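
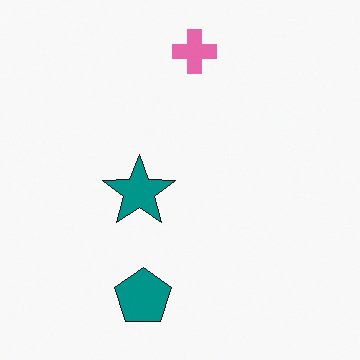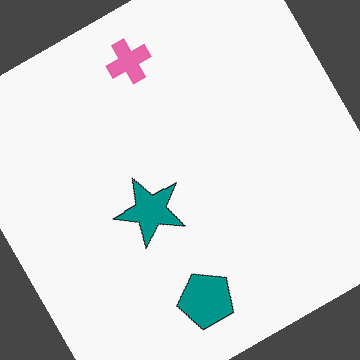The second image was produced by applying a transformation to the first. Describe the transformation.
Rotated counter-clockwise by a moderate amount.

Every shape is tilted by the same angle and the image corners show triangular fill wedges — a whole-image rotation by a non-right angle.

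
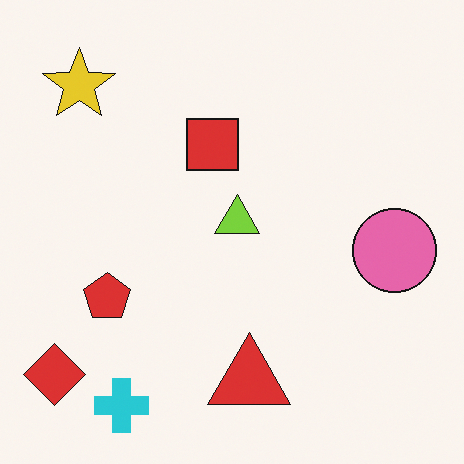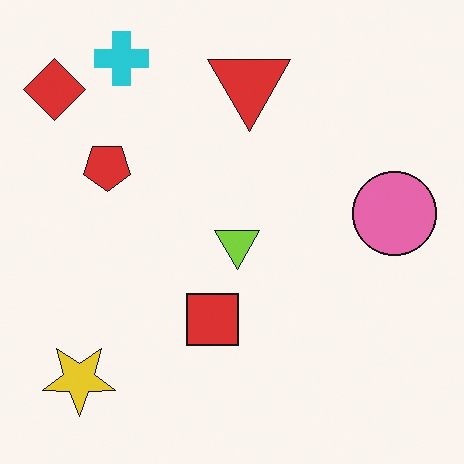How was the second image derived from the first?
The second image is the first flipped vertically (top ↔ bottom).

The cyan cross is in the bottom-left of the first image and the top-left of the second — shapes on opposite sides of the horizontal midline have swapped in a mirror flip.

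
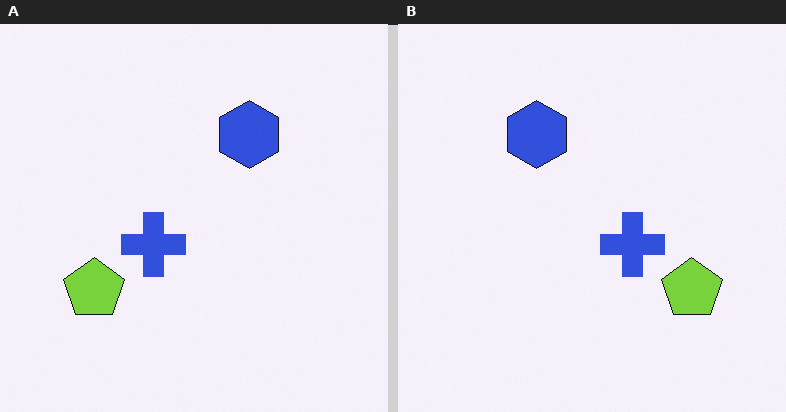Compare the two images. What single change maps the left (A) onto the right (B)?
The transformation is: flipped horizontally (left ↔ right).

The lime pentagon is in the bottom-left of the left (A) image and the bottom-right of the right (B) — shapes on opposite sides of the vertical midline have swapped in a mirror flip.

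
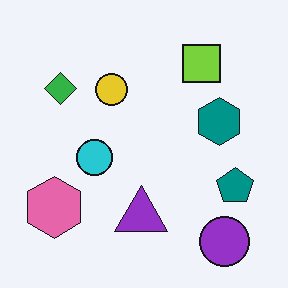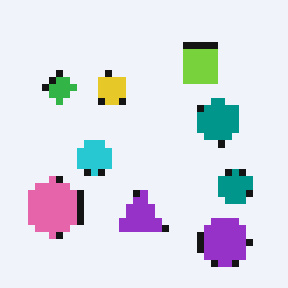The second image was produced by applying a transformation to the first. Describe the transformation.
The second image is the first pixelated into visible square blocks.

Shapes are reduced to large square blocks; fine edges and outlines are lost — a downscale-then-upscale (mosaic) effect.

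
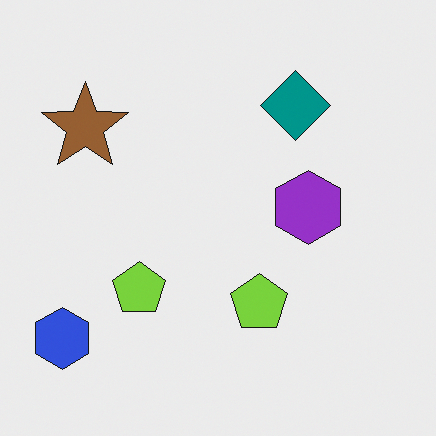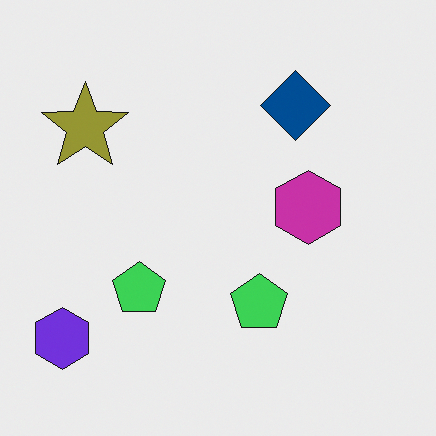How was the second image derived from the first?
It was hue-shifted by a small amount.

Every shape's color has rotated by the same amount around the hue wheel — a uniform hue shift.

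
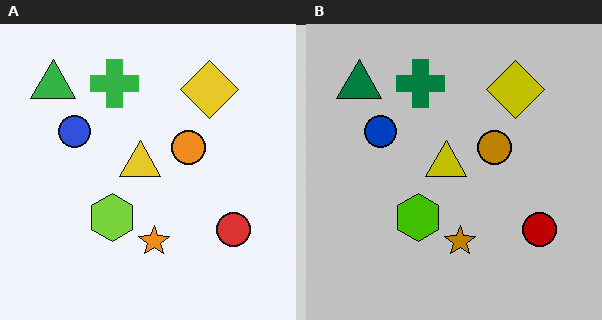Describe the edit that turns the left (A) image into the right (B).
The transformation is: aggressively posterized.

Each flat color has snapped to a coarser quantized level — most visibly, the near-white background has dropped to a flat grey.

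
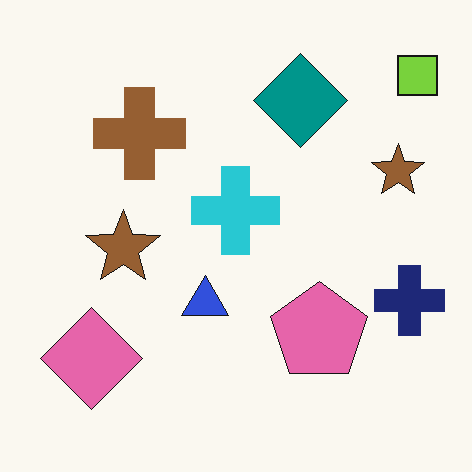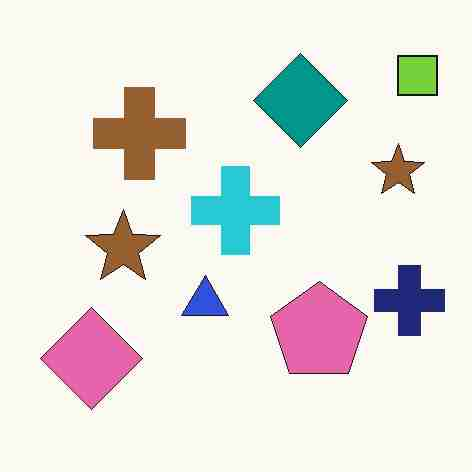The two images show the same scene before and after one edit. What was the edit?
The image was degraded with heavy JPEG compression.

Blocky 8×8 compression artifacts appear around shape edges and the flat background shows ringing — characteristic JPEG degradation.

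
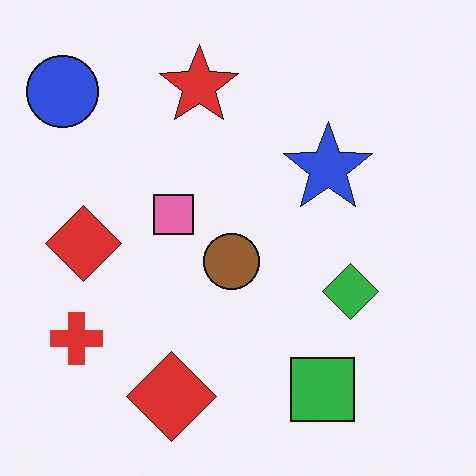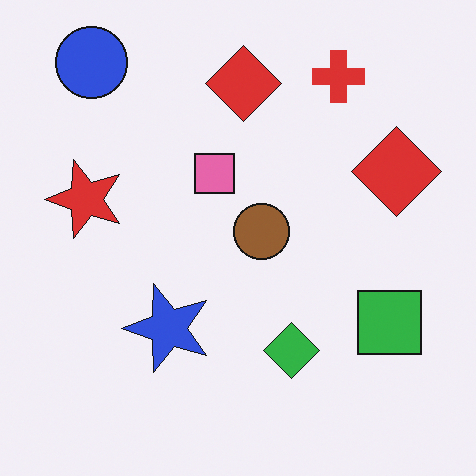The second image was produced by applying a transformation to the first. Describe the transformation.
The transformation is: transposed (reflected across the top-left ↔ bottom-right diagonal).

Shapes have swapped their row and column positions — what was in the top-right is now in the bottom-left — a diagonal reflection.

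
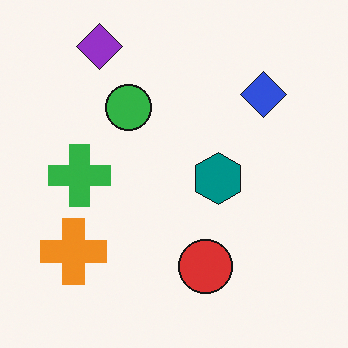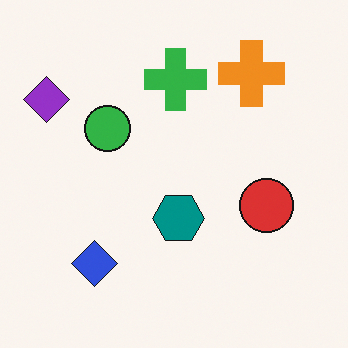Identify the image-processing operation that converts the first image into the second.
The image was transposed (reflected across the top-left ↔ bottom-right diagonal).

Shapes have swapped their row and column positions — what was in the top-right is now in the bottom-left — a diagonal reflection.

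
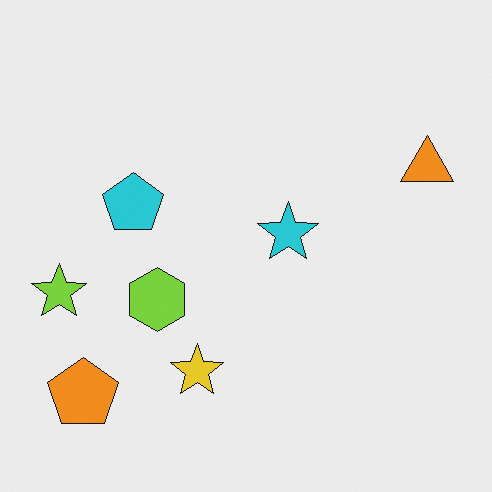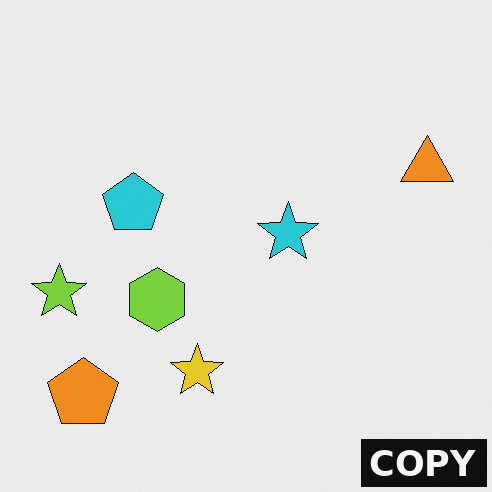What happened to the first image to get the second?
It was watermarked with the text "COPY" in the lower-right corner.

A dark label reading "COPY" appears in the lower-right corner.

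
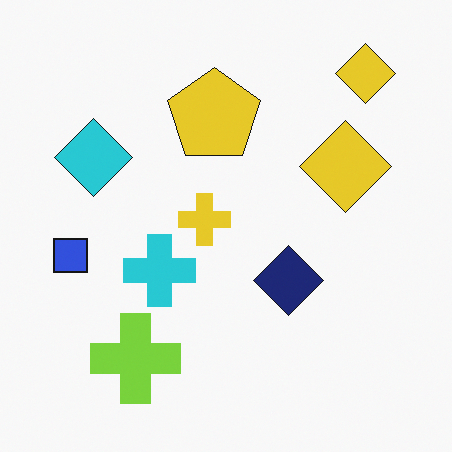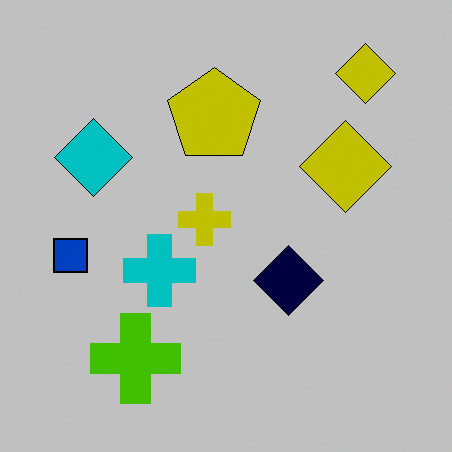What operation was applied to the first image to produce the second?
Heavily posterized to just a handful of flat colors.

Each flat color has snapped to a coarser quantized level — most visibly, the near-white background has dropped to a flat grey.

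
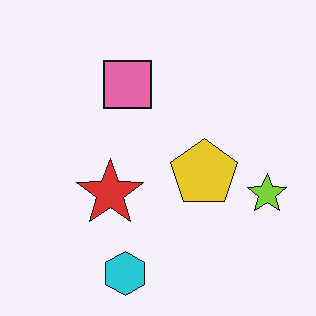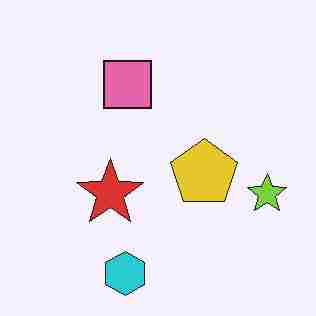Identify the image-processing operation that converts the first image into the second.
This is the original image heavily JPEG-compressed with obvious blocking artifacts.

Blocky 8×8 compression artifacts appear around shape edges and the flat background shows ringing — characteristic JPEG degradation.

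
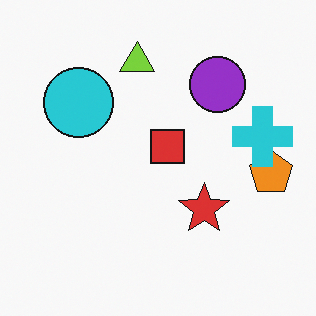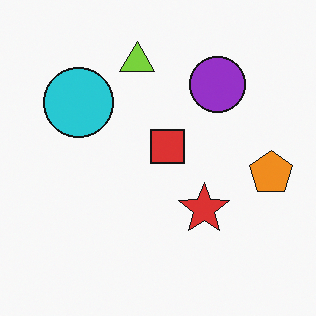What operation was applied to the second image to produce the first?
This is the original image overlaid with an additional cyan cross.

A cyan cross appears in the first image that is absent from the second.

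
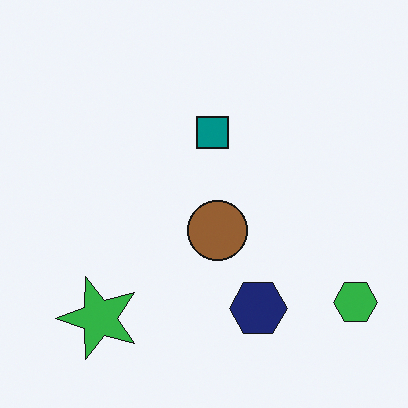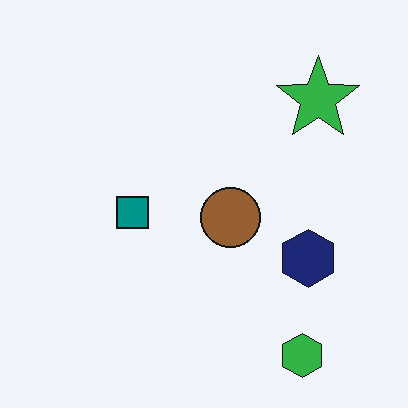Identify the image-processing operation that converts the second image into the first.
The first image is the second transposed (reflected across the top-left ↔ bottom-right diagonal).

Shapes have swapped their row and column positions — what was in the top-right is now in the bottom-left — a diagonal reflection.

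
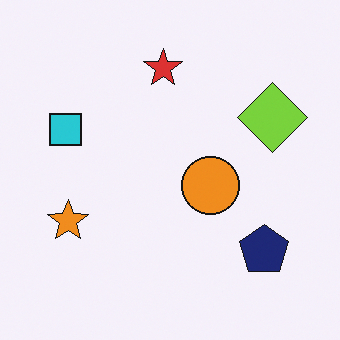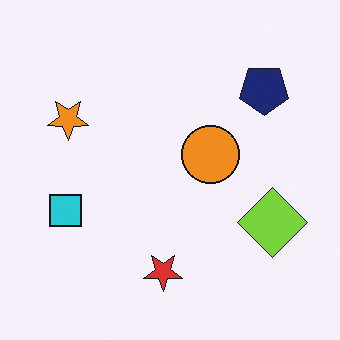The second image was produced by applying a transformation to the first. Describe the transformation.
The transformation is: flipped vertically (top ↔ bottom).

The red star is in the top of the first image and the bottom of the second — shapes on opposite sides of the horizontal midline have swapped in a mirror flip.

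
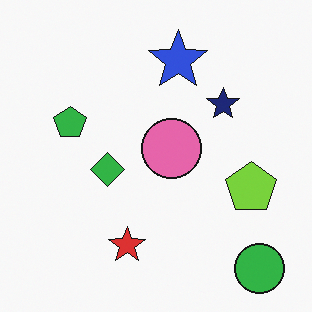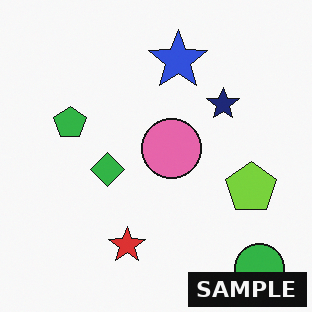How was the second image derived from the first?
Watermarked with the text "SAMPLE" in the lower-right corner.

A dark label reading "SAMPLE" appears in the lower-right corner.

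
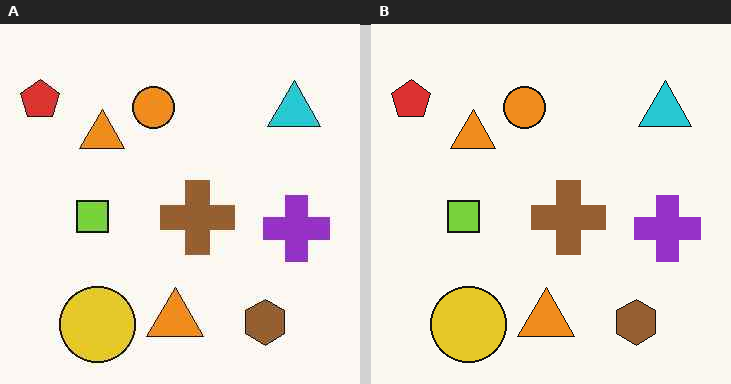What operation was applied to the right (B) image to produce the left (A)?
The image was given moderate JPEG compression.

Blocky 8×8 compression artifacts appear around shape edges and the flat background shows ringing — characteristic JPEG degradation.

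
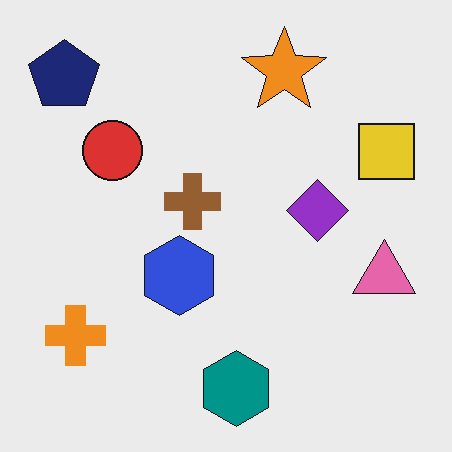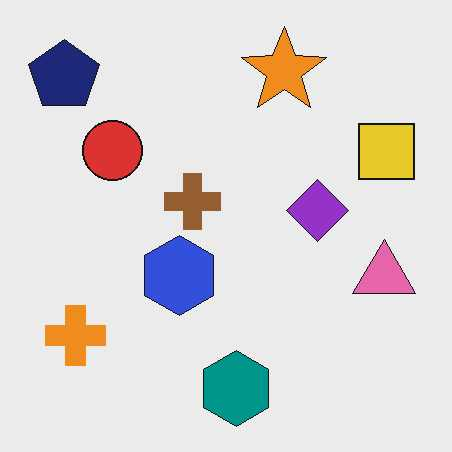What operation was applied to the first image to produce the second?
The transformation is: JPEG-compressed with visible artifacts.

Blocky 8×8 compression artifacts appear around shape edges and the flat background shows ringing — characteristic JPEG degradation.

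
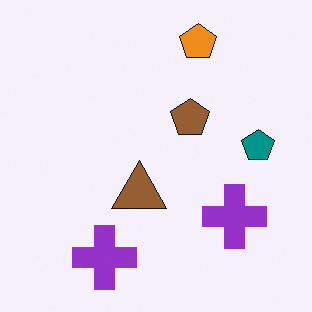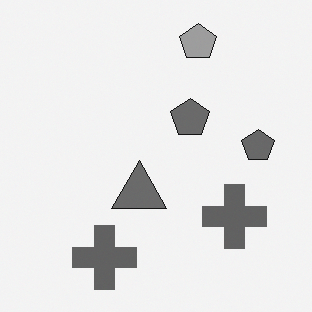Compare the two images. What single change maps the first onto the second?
Converted to grayscale.

All color is removed — every shape is now a shade of grey.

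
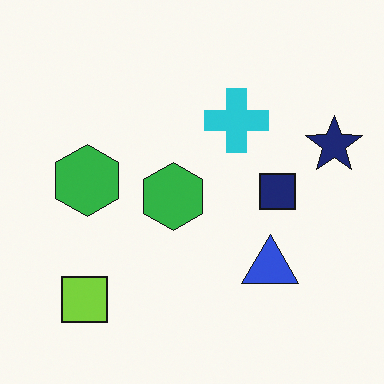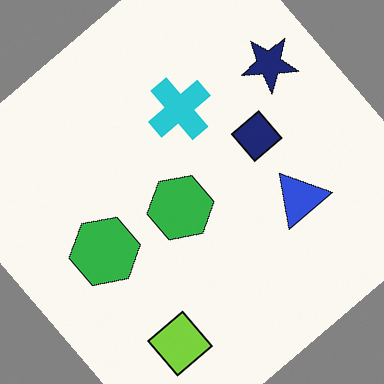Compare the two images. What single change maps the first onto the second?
The transformation is: rotated counter-clockwise by a large amount — several tens of degrees.

Every shape is tilted by the same angle and the image corners show triangular fill wedges — a whole-image rotation by a non-right angle.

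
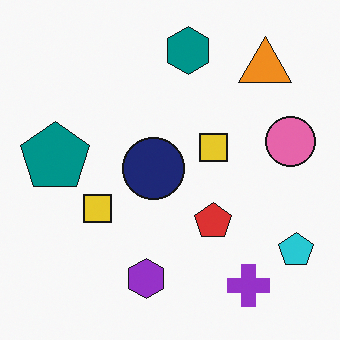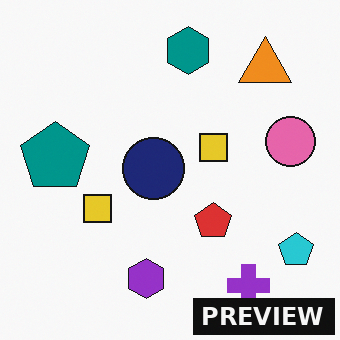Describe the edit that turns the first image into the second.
It was watermarked with the text "PREVIEW" in the lower-right corner.

A dark label reading "PREVIEW" appears in the lower-right corner.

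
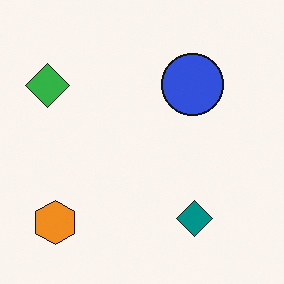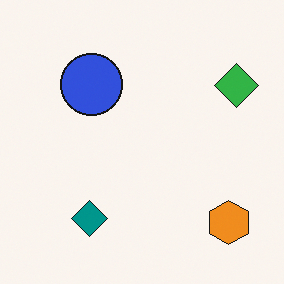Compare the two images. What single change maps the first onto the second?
The image was flipped horizontally (left ↔ right).

The green diamond is in the top-left of the first image and the top-right of the second — shapes on opposite sides of the vertical midline have swapped in a mirror flip.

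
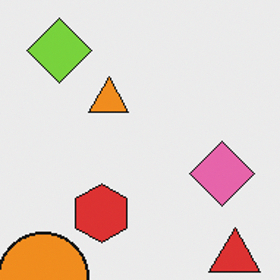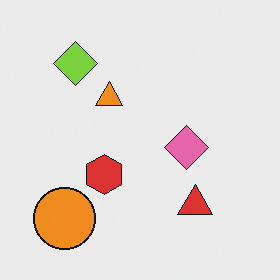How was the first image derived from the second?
This is the original image cropped slightly and scaled back up.

The visible shapes are larger and the field of view is narrower; shapes near the original edges may be partly or wholly outside the frame — a crop-and-rescale.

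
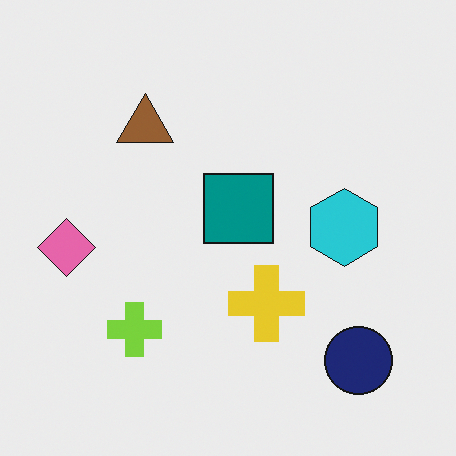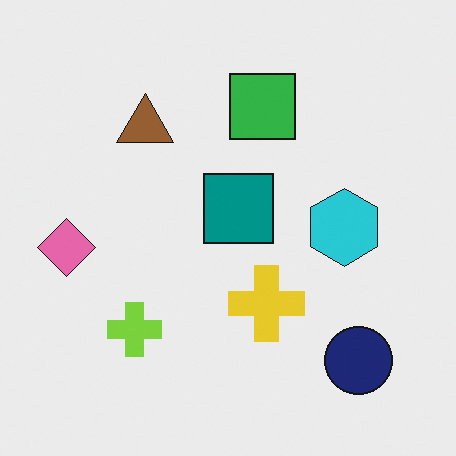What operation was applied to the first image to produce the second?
It was overlaid with an additional green square.

A green square appears in the second image that is absent from the first.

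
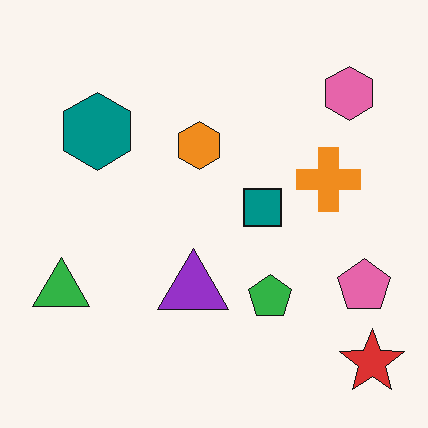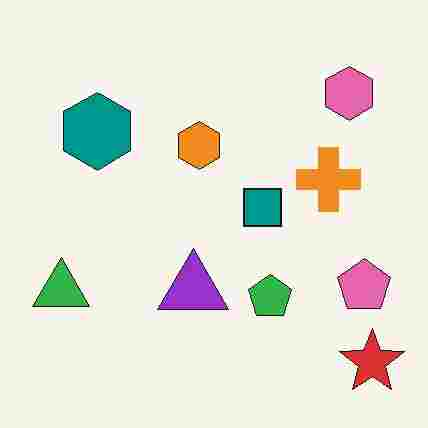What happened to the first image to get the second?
Heavily JPEG-compressed with obvious blocking artifacts.

Blocky 8×8 compression artifacts appear around shape edges and the flat background shows ringing — characteristic JPEG degradation.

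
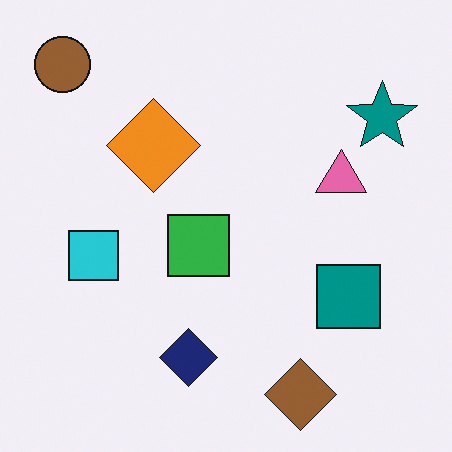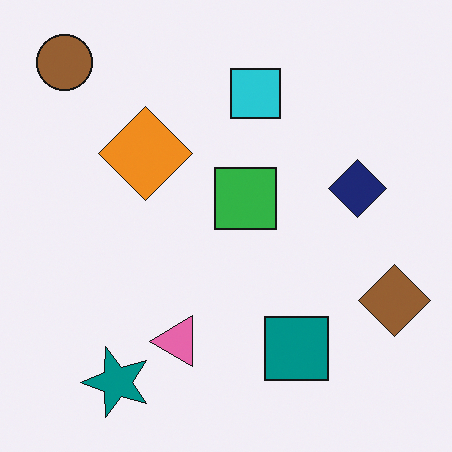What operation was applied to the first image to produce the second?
It was transposed (reflected across the top-left ↔ bottom-right diagonal).

Shapes have swapped their row and column positions — what was in the top-right is now in the bottom-left — a diagonal reflection.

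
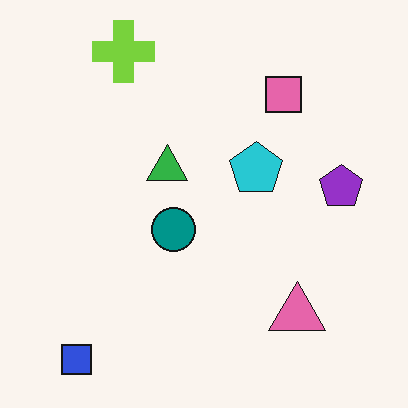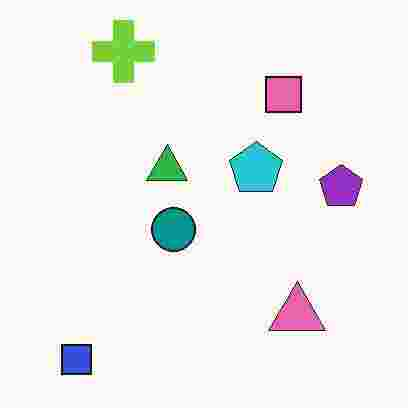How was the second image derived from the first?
The second image is the first heavily JPEG-compressed with obvious blocking artifacts.

Blocky 8×8 compression artifacts appear around shape edges and the flat background shows ringing — characteristic JPEG degradation.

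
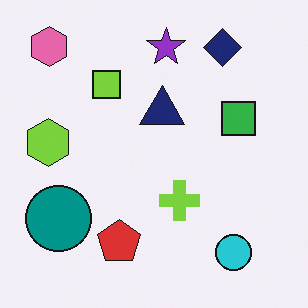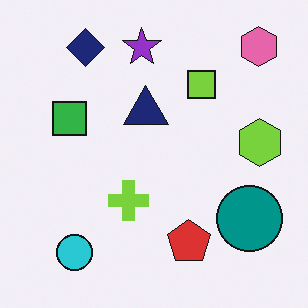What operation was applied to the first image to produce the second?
The transformation is: flipped horizontally (left ↔ right).

The lime hexagon is in the left of the first image and the right of the second — shapes on opposite sides of the vertical midline have swapped in a mirror flip.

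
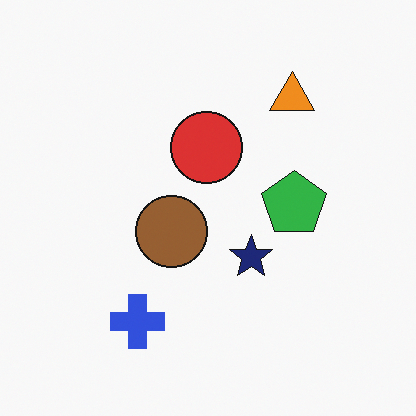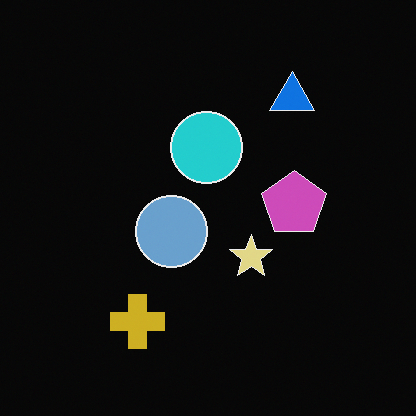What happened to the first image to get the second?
Color-inverted (negative).

The light background has become dark and every shape's color is its complement — a photographic negative.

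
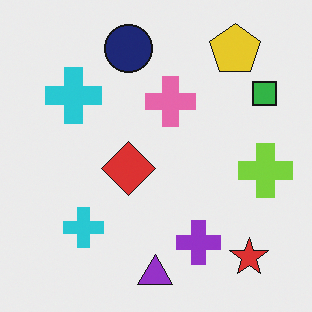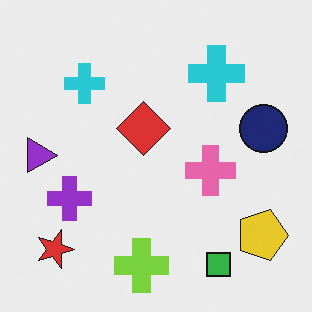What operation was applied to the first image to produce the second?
The transformation is: rotated 90° clockwise.

The red star sits in the bottom-right of the first image and the bottom-left of the second — consistent with a whole-image 90° clockwise rotation.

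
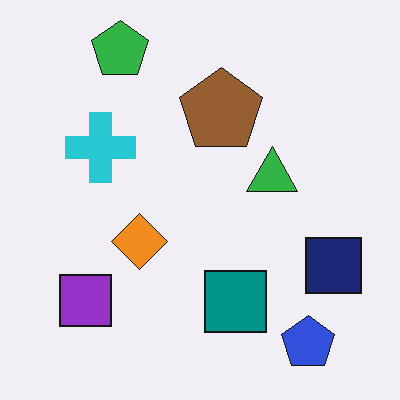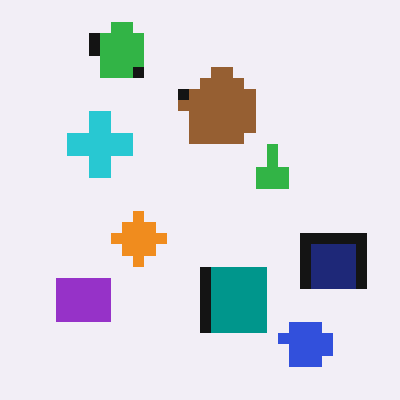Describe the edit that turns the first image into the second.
It was coarsely pixelated.

Shapes are reduced to large square blocks; fine edges and outlines are lost — a downscale-then-upscale (mosaic) effect.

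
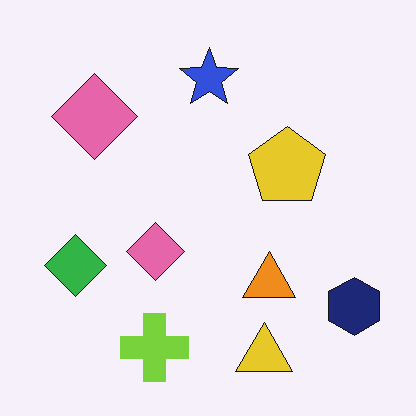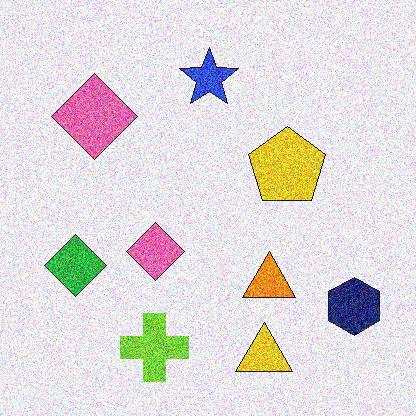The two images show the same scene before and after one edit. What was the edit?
The image was degraded with a thick layer of grain.

Random speckle covers the whole image, including the flat background.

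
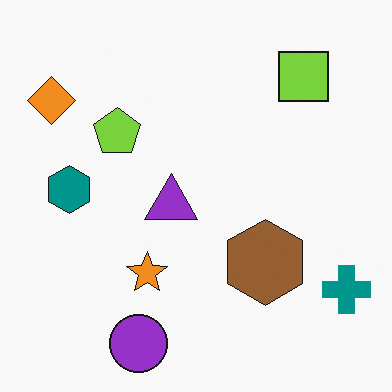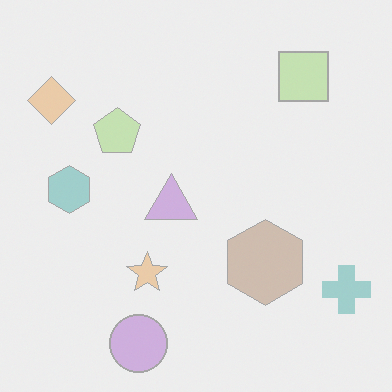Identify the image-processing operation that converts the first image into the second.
This is the original image given much lower contrast.

Tones are pushed toward mid-grey across the whole image — a global contrast change.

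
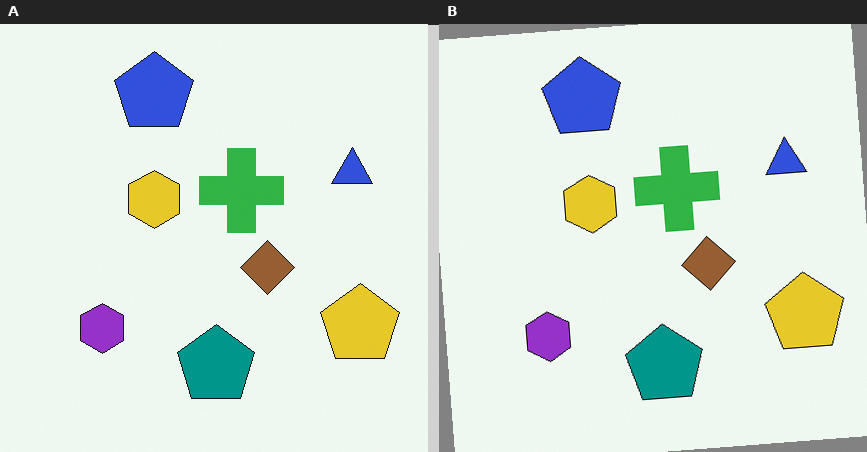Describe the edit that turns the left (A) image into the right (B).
This is the original image rotated counter-clockwise by a few degrees.

Every shape is tilted by the same angle and the image corners show triangular fill wedges — a whole-image rotation by a non-right angle.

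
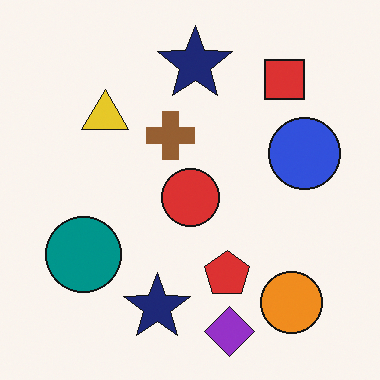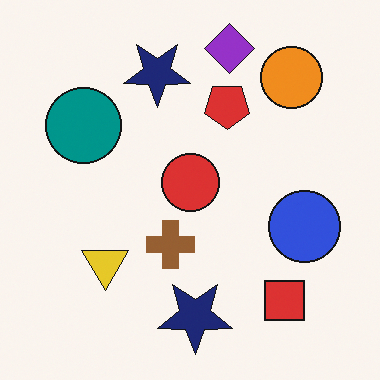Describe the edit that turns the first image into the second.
It was flipped vertically (top ↔ bottom).

The purple diamond is in the bottom of the first image and the top of the second — shapes on opposite sides of the horizontal midline have swapped in a mirror flip.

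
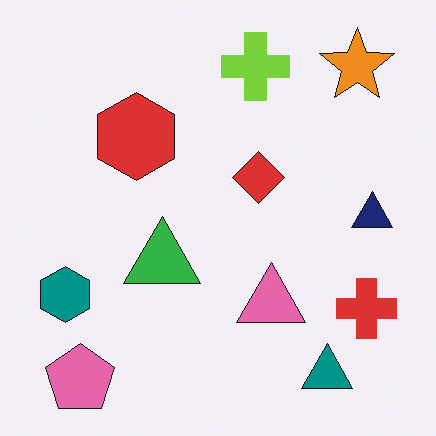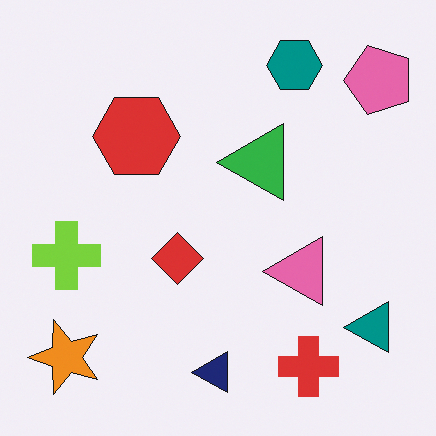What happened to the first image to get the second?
The image was transposed (reflected across the top-left ↔ bottom-right diagonal).

Shapes have swapped their row and column positions — what was in the top-right is now in the bottom-left — a diagonal reflection.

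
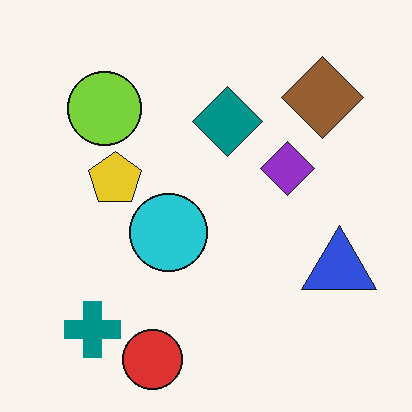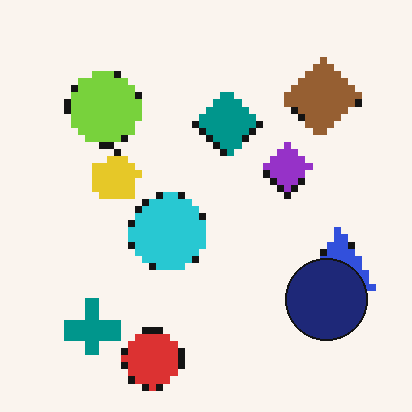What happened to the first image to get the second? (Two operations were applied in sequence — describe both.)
The image was moderately pixelated, then overlaid with an additional navy circle.

Shapes are reduced to large square blocks; fine edges and outlines are lost — a downscale-then-upscale (mosaic) effect. A navy circle appears in the second image that is absent from the first.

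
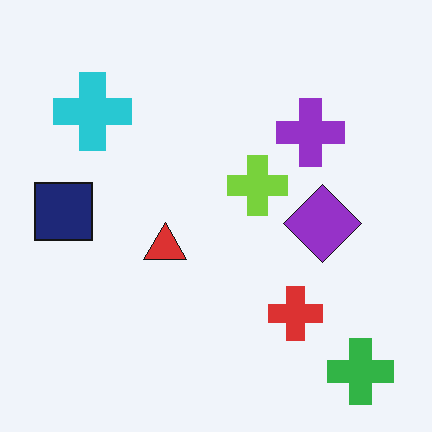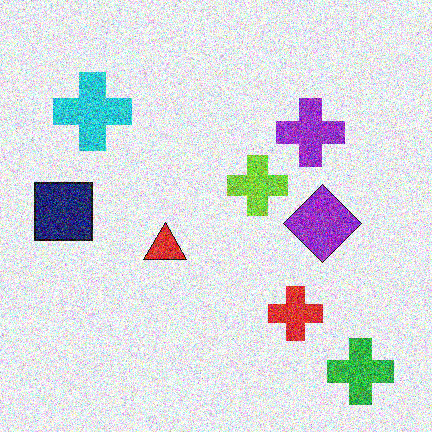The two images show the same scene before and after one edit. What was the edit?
The image was degraded with a thick layer of grain.

Random speckle covers the whole image, including the flat background.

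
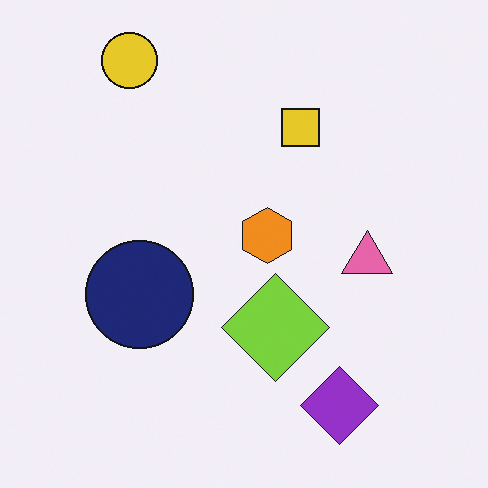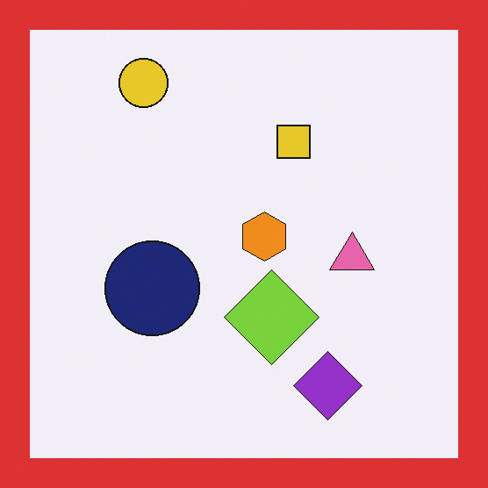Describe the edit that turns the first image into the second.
It was framed with a red border.

A solid red frame runs around the edge of the second image, with the content slightly shrunk inside it.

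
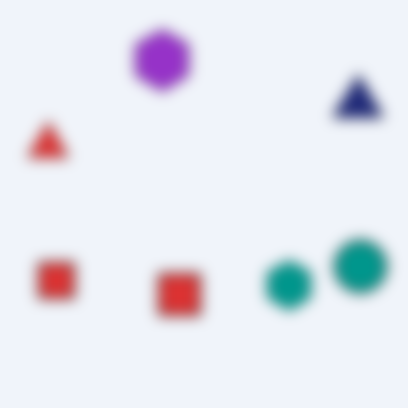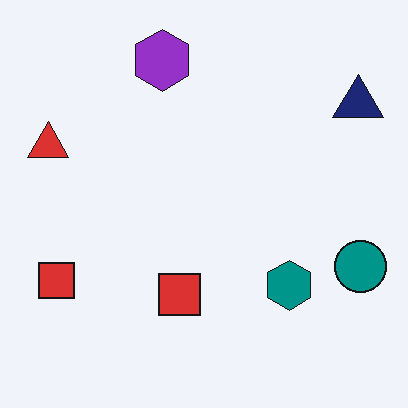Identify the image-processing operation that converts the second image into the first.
The transformation is: heavily blurred.

Shape edges and outlines are uniformly softened across the whole image.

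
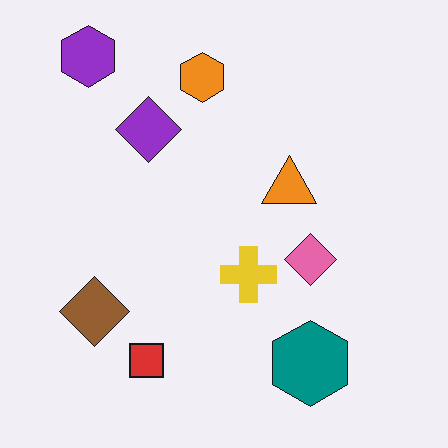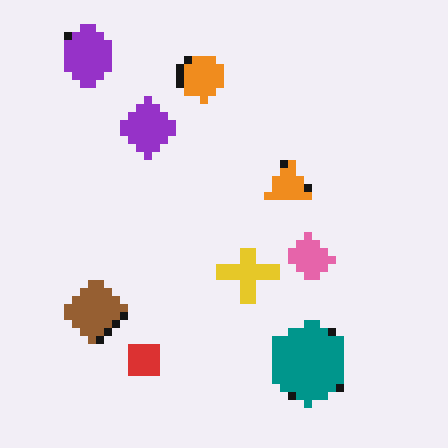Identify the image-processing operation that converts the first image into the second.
This is the original image pixelated into visible square blocks.

Shapes are reduced to large square blocks; fine edges and outlines are lost — a downscale-then-upscale (mosaic) effect.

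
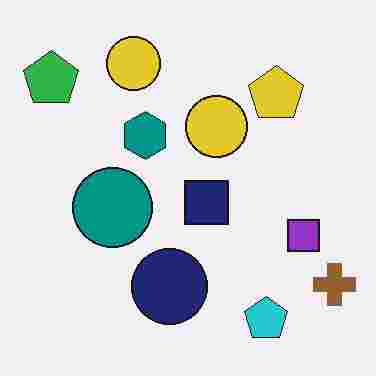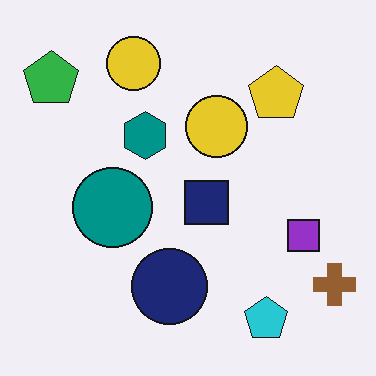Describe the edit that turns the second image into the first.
The transformation is: degraded with heavy JPEG compression.

Blocky 8×8 compression artifacts appear around shape edges and the flat background shows ringing — characteristic JPEG degradation.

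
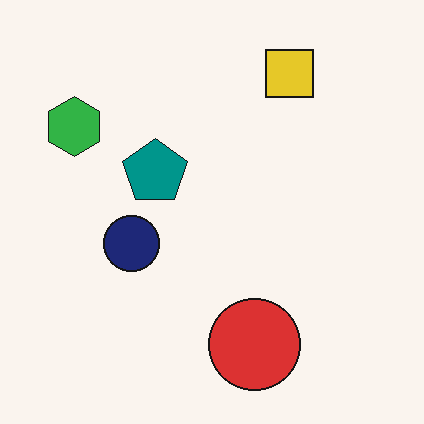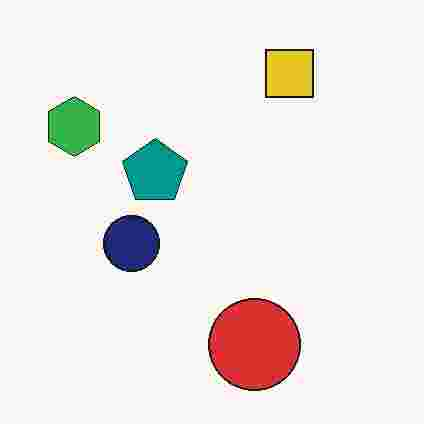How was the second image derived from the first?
The transformation is: degraded with heavy JPEG compression.

Blocky 8×8 compression artifacts appear around shape edges and the flat background shows ringing — characteristic JPEG degradation.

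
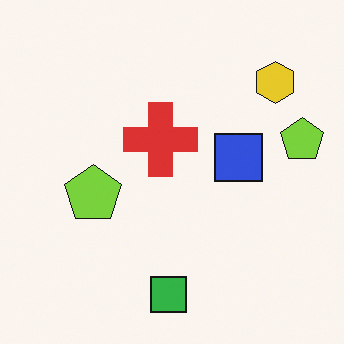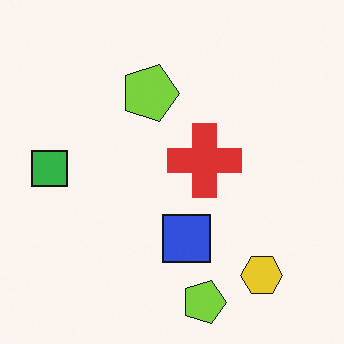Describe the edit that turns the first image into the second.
The image was rotated 90° clockwise.

The yellow hexagon sits in the top-right of the first image and the bottom-right of the second — consistent with a whole-image 90° clockwise rotation.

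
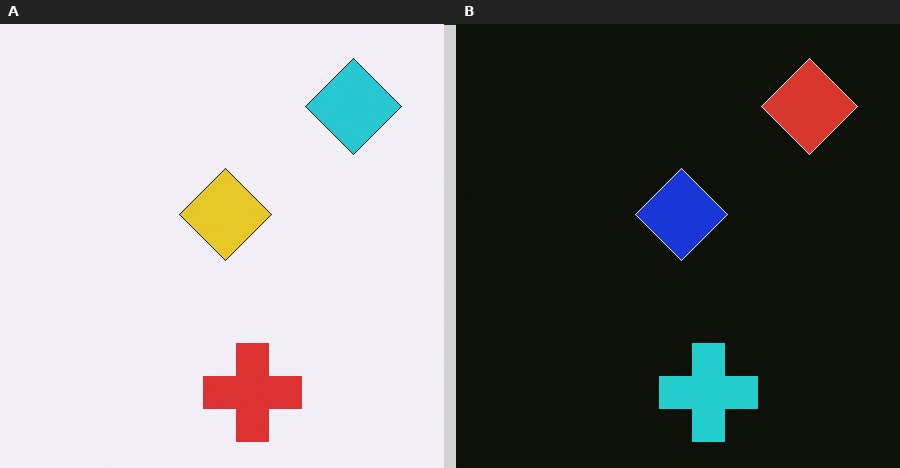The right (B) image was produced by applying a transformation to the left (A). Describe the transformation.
This is the original image color-inverted (negative).

The light background has become dark and every shape's color is its complement — a photographic negative.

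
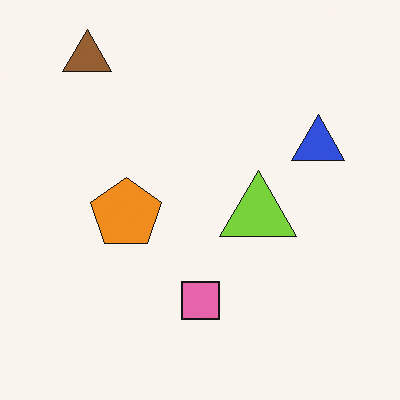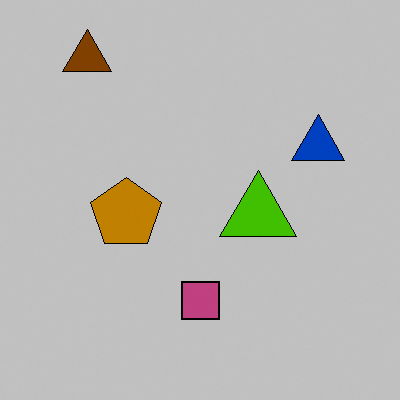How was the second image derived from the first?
The second image is the first aggressively posterized.

Each flat color has snapped to a coarser quantized level — most visibly, the near-white background has dropped to a flat grey.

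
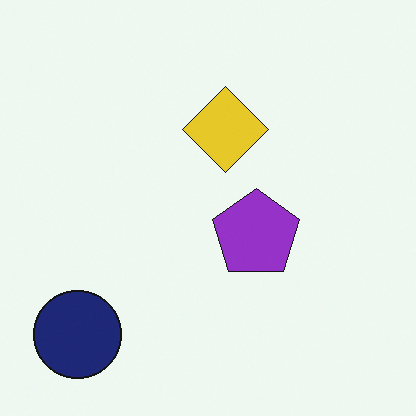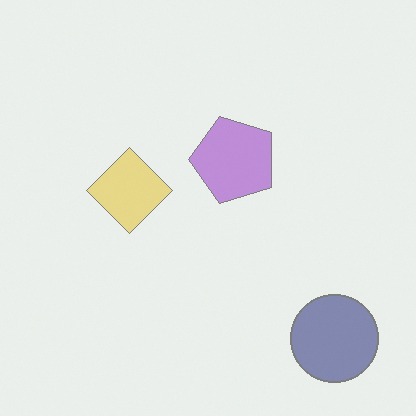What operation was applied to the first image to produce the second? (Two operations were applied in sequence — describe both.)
The transformation is: given much lower contrast, then rotated 90° counter-clockwise.

Tones are pushed toward mid-grey across the whole image — a global contrast change. The navy circle sits in the bottom-left of the first image and the bottom-right of the second — consistent with a whole-image 90° counter-clockwise rotation.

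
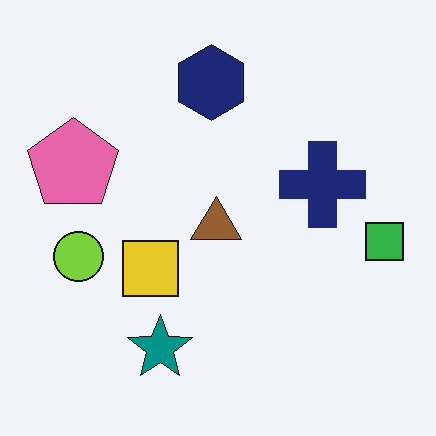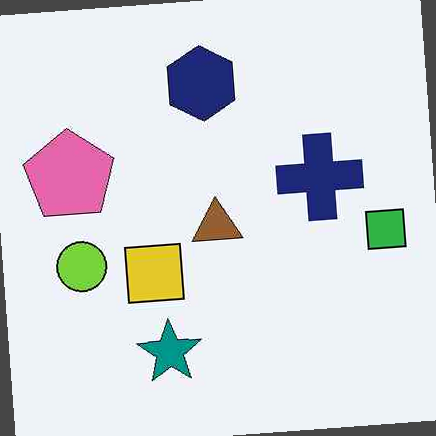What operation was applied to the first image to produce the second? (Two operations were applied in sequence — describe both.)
The transformation is: JPEG-compressed with visible artifacts, then rotated counter-clockwise by a small amount.

Blocky 8×8 compression artifacts appear around shape edges and the flat background shows ringing — characteristic JPEG degradation. Every shape is tilted by the same angle and the image corners show triangular fill wedges — a whole-image rotation by a non-right angle.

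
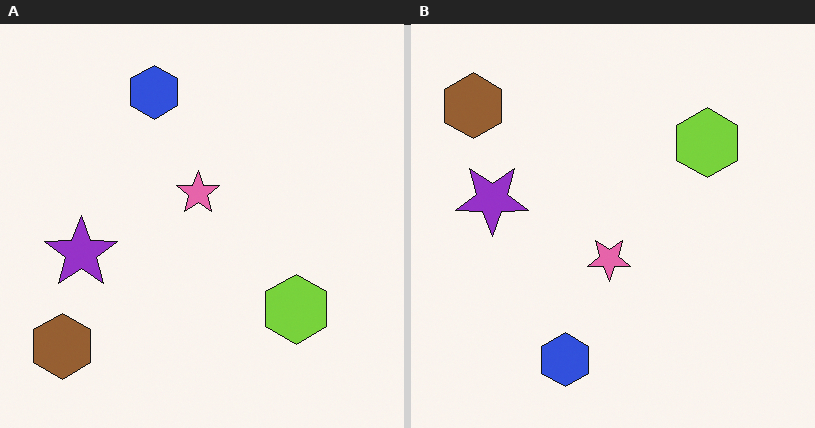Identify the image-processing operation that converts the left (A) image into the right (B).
Flipped vertically (top ↔ bottom).

The blue hexagon is in the top of the left (A) image and the bottom of the right (B) — shapes on opposite sides of the horizontal midline have swapped in a mirror flip.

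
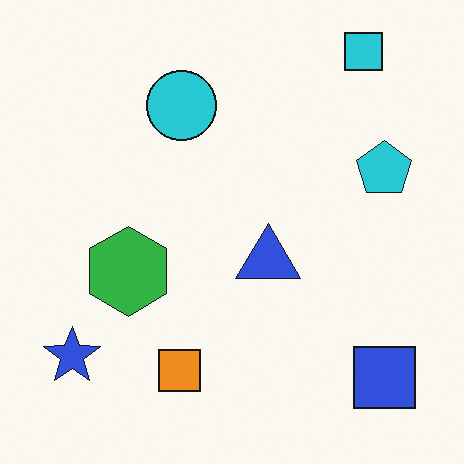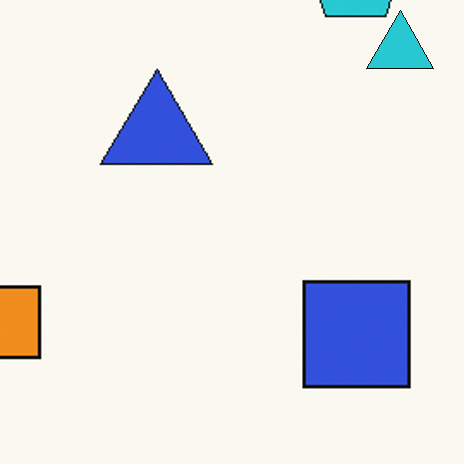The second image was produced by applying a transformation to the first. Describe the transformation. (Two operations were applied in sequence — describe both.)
This is the original image cropped tightly and scaled back up, then overlaid with an additional cyan triangle.

The visible shapes are larger and the field of view is narrower; shapes near the original edges may be partly or wholly outside the frame — a crop-and-rescale. A cyan triangle appears in the second image that is absent from the first.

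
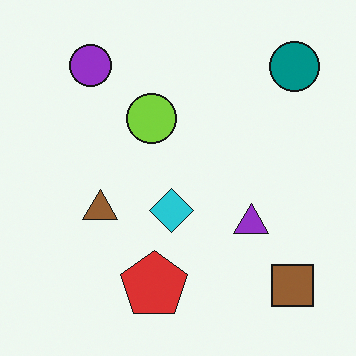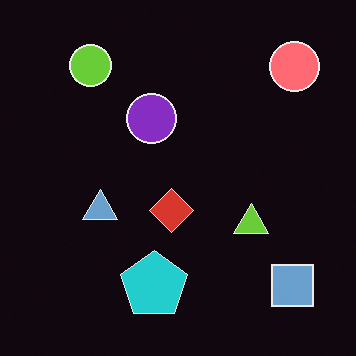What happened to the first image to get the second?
The image was color-inverted (negative).

The light background has become dark and every shape's color is its complement — a photographic negative.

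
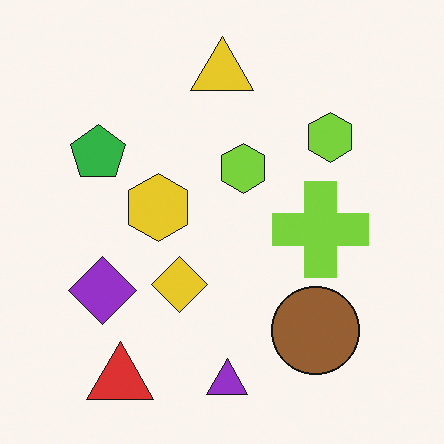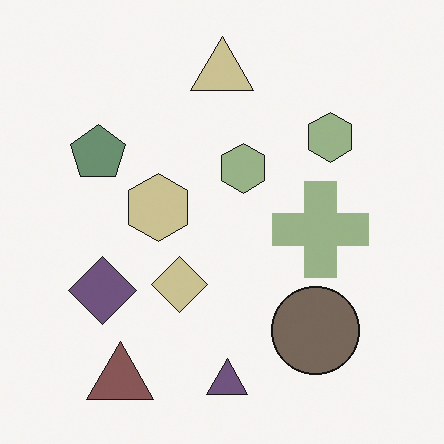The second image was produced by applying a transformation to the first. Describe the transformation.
It was heavily desaturated.

All colors are more muted and greyish — a global saturation change.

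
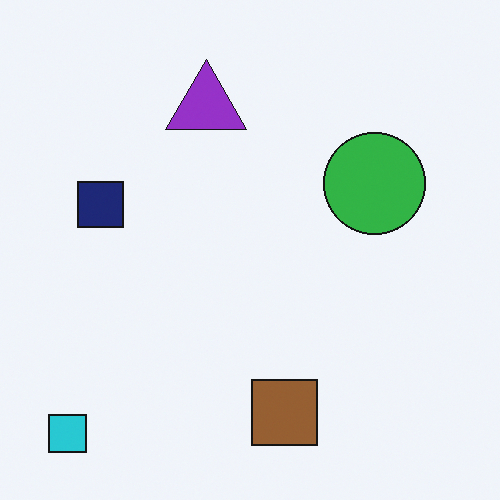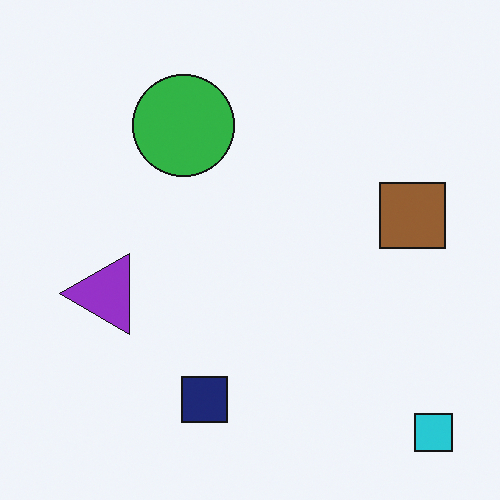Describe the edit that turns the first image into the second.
It was rotated 90° counter-clockwise.

The cyan square sits in the bottom-left of the first image and the bottom-right of the second — consistent with a whole-image 90° counter-clockwise rotation.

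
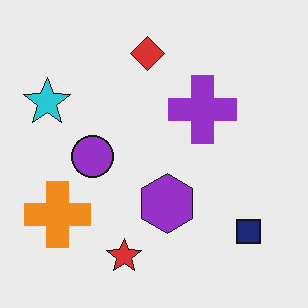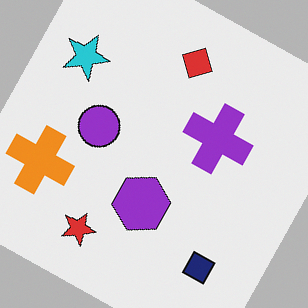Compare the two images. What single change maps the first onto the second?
The transformation is: rotated clockwise by a moderate amount.

Every shape is tilted by the same angle and the image corners show triangular fill wedges — a whole-image rotation by a non-right angle.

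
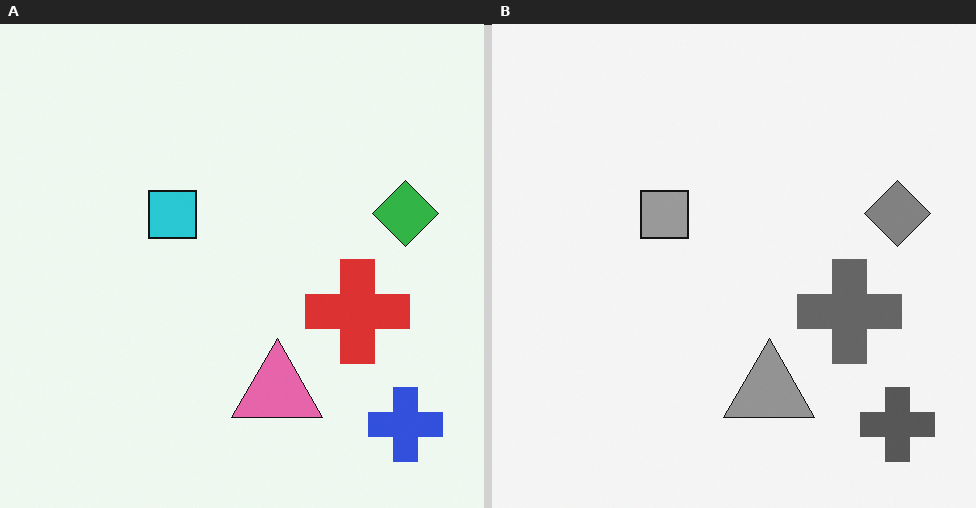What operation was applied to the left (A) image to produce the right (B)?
This is the original image converted to grayscale.

All color is removed — every shape is now a shade of grey.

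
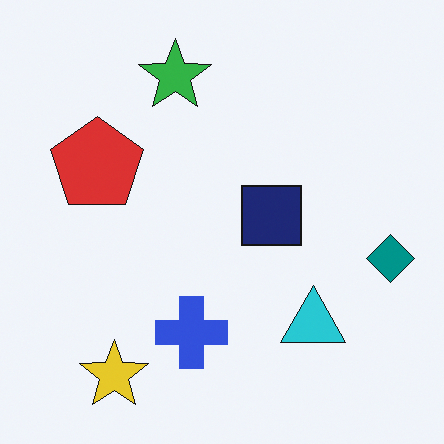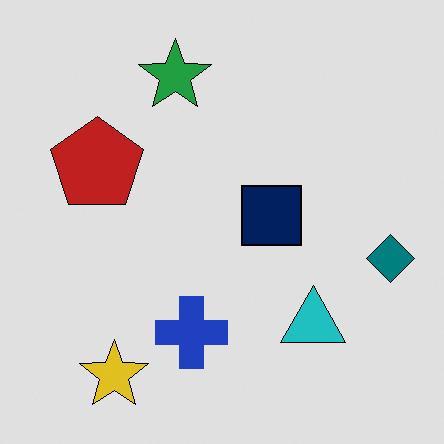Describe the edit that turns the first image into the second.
Posterized to a reduced palette.

Each flat color has snapped to a coarser quantized level — most visibly, the near-white background has dropped to a flat grey.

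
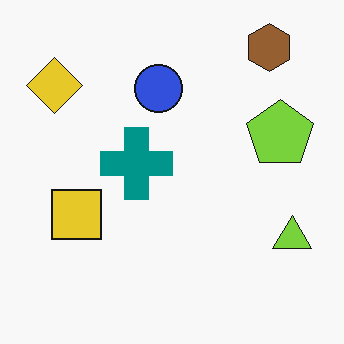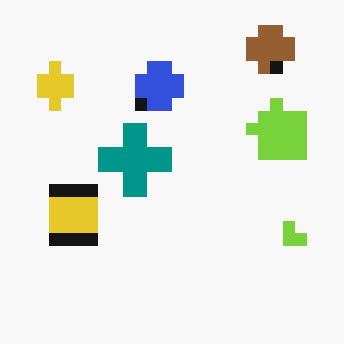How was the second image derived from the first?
The second image is the first heavily pixelated into large blocks.

Shapes are reduced to large square blocks; fine edges and outlines are lost — a downscale-then-upscale (mosaic) effect.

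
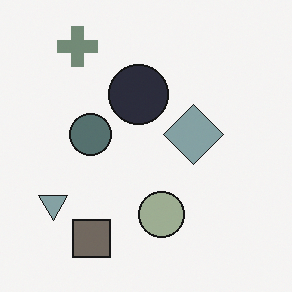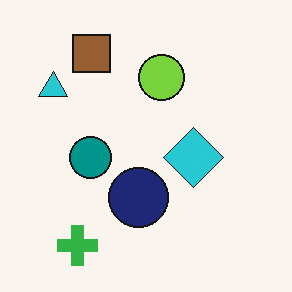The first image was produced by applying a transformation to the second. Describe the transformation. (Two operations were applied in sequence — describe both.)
This is the original image flipped vertically (top ↔ bottom), then heavily desaturated.

The green cross is in the bottom-left of the second image and the top-left of the first — shapes on opposite sides of the horizontal midline have swapped in a mirror flip. All colors are more muted and greyish — a global saturation change.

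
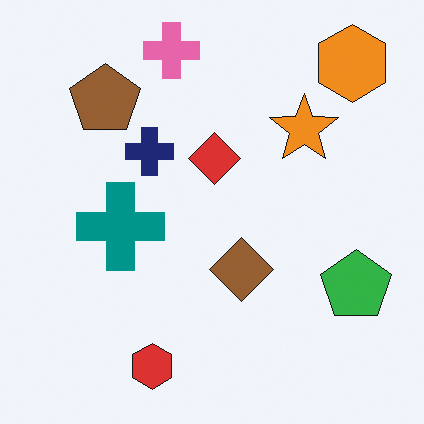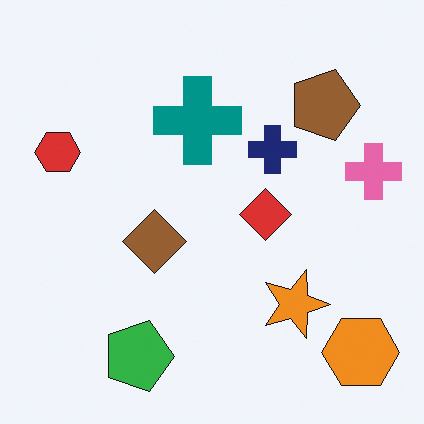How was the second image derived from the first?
The transformation is: rotated 90° clockwise.

The orange hexagon sits in the top-right of the first image and the bottom-right of the second — consistent with a whole-image 90° clockwise rotation.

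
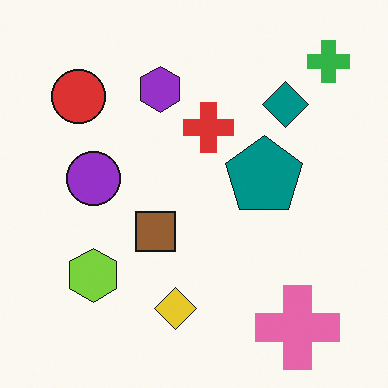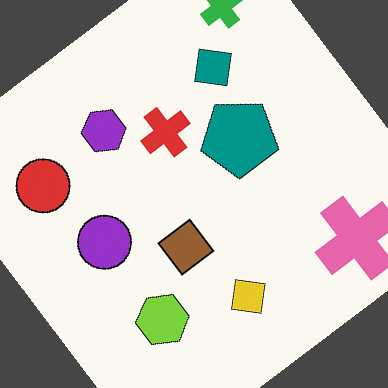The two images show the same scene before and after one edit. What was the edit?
It was rotated counter-clockwise by a large amount — several tens of degrees.

Every shape is tilted by the same angle and the image corners show triangular fill wedges — a whole-image rotation by a non-right angle.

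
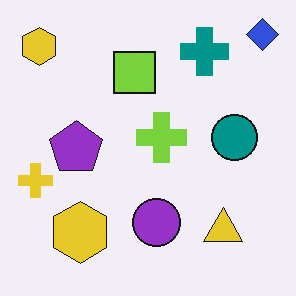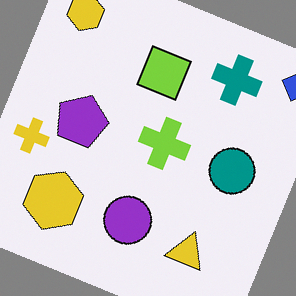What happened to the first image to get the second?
The second image is the first rotated clockwise by a moderate amount.

Every shape is tilted by the same angle and the image corners show triangular fill wedges — a whole-image rotation by a non-right angle.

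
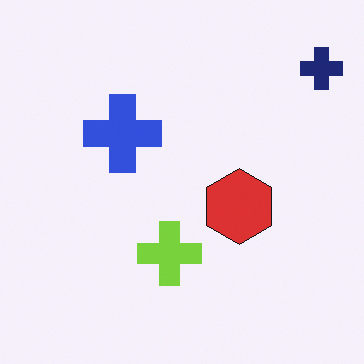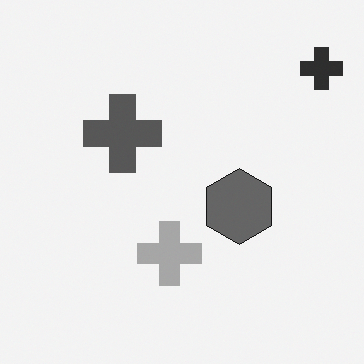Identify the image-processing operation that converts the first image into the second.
The second image is the first converted to grayscale.

All color is removed — every shape is now a shade of grey.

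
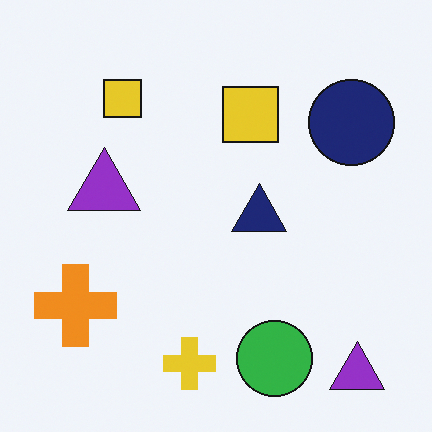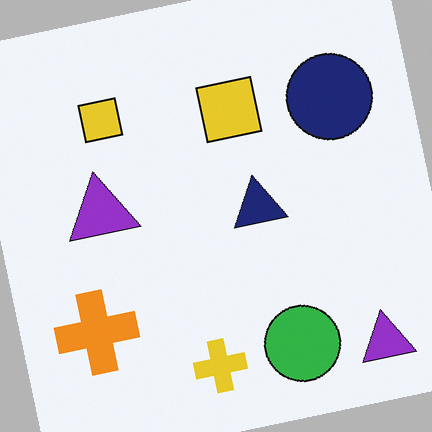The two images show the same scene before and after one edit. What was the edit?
The second image is the first rotated counter-clockwise by a small amount.

Every shape is tilted by the same angle and the image corners show triangular fill wedges — a whole-image rotation by a non-right angle.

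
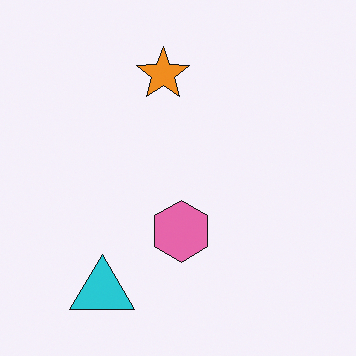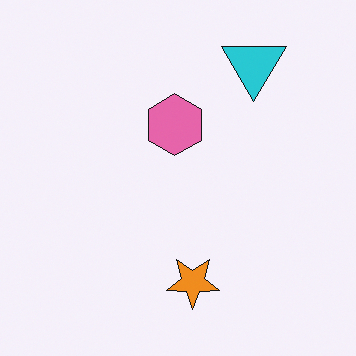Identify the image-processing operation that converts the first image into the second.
This is the original image rotated 180°.

The cyan triangle sits in the bottom-left of the first image and the top-right of the second — consistent with a whole-image 180° rotation.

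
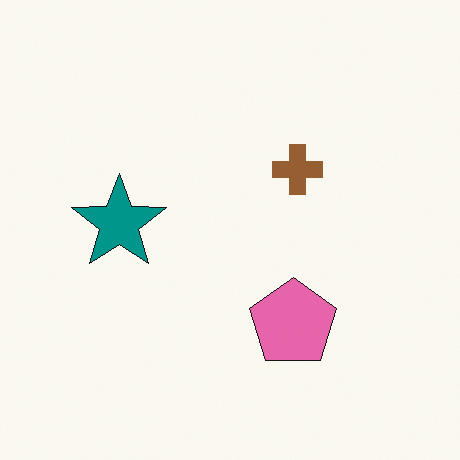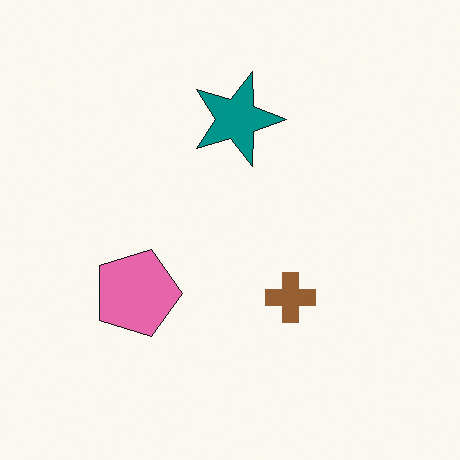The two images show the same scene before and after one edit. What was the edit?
This is the original image rotated 90° clockwise.

The pink pentagon sits in the bottom of the first image and the left of the second — consistent with a whole-image 90° clockwise rotation.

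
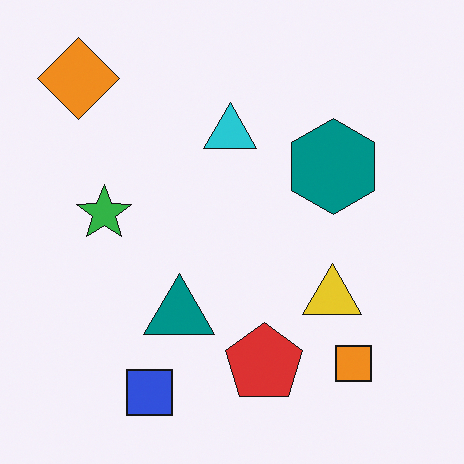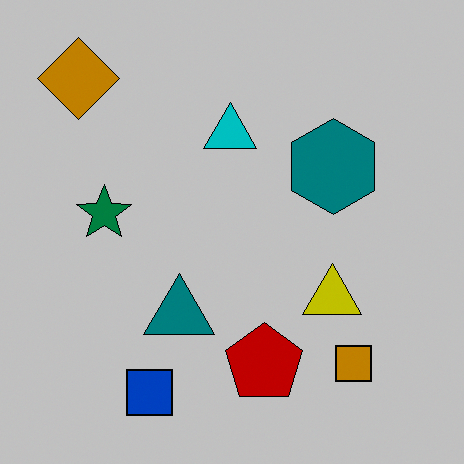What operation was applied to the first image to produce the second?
The transformation is: heavily posterized to just a handful of flat colors.

Each flat color has snapped to a coarser quantized level — most visibly, the near-white background has dropped to a flat grey.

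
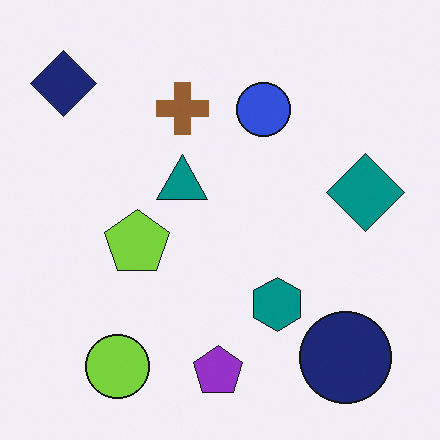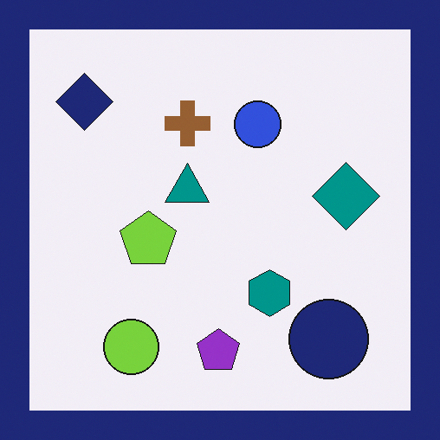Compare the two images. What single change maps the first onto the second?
The image was framed with a navy border.

A solid navy frame runs around the edge of the second image, with the content slightly shrunk inside it.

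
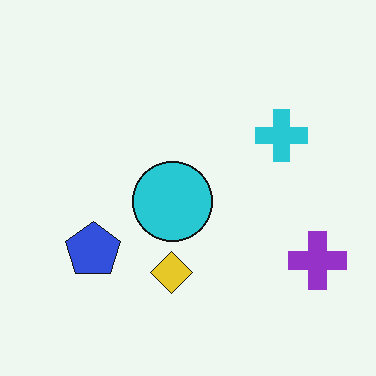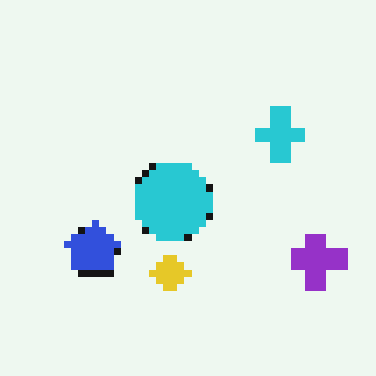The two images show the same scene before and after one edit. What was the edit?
Moderately pixelated.

Shapes are reduced to large square blocks; fine edges and outlines are lost — a downscale-then-upscale (mosaic) effect.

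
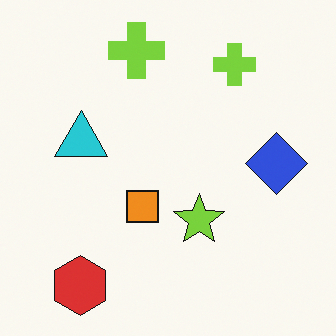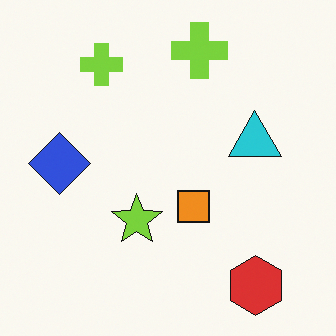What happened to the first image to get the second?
The image was flipped horizontally (left ↔ right).

The blue diamond is in the right of the first image and the left of the second — shapes on opposite sides of the vertical midline have swapped in a mirror flip.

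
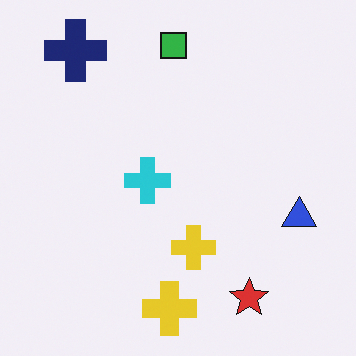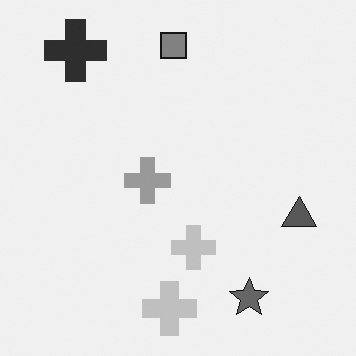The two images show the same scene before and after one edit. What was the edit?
Converted to grayscale.

All color is removed — every shape is now a shade of grey.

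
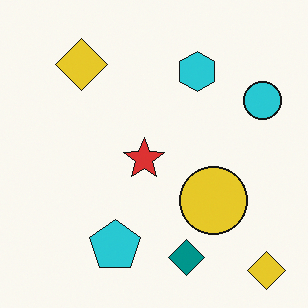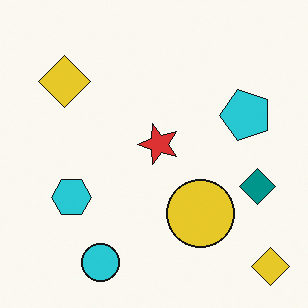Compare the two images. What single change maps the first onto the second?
Transposed (reflected across the top-left ↔ bottom-right diagonal).

Shapes have swapped their row and column positions — what was in the top-right is now in the bottom-left — a diagonal reflection.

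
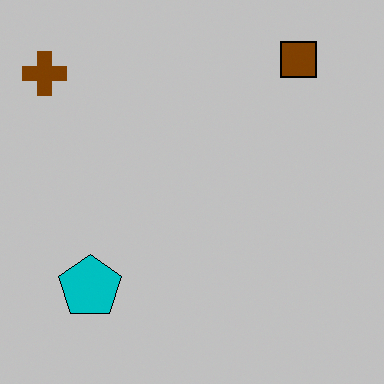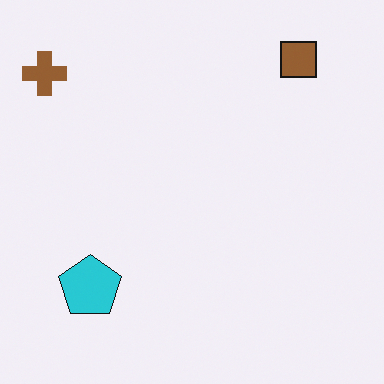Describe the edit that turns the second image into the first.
The transformation is: heavily posterized to just a handful of flat colors.

Each flat color has snapped to a coarser quantized level — most visibly, the near-white background has dropped to a flat grey.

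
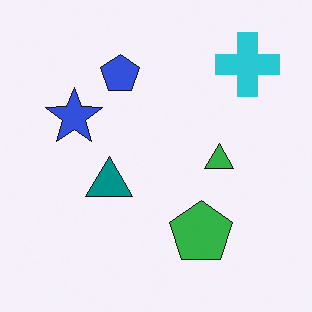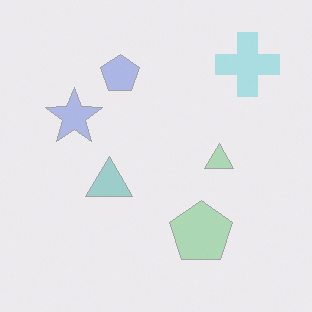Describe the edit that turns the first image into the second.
It was given much lower contrast.

Tones are pushed toward mid-grey across the whole image — a global contrast change.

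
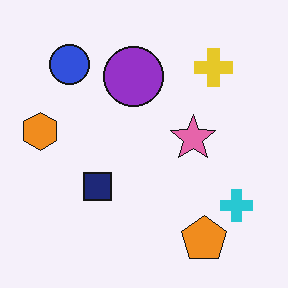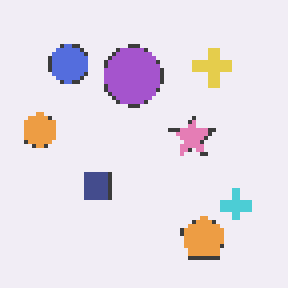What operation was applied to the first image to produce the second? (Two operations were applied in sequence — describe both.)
The image was given slightly reduced contrast, then mildly pixelated.

Tones are pushed toward mid-grey across the whole image — a global contrast change. Shapes are reduced to large square blocks; fine edges and outlines are lost — a downscale-then-upscale (mosaic) effect.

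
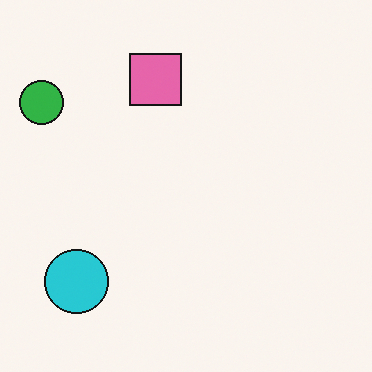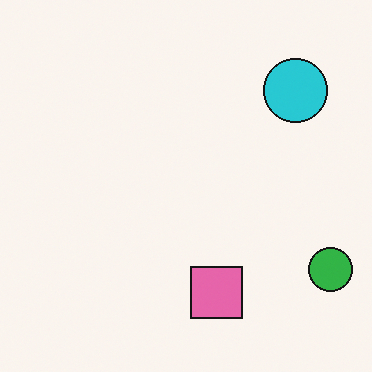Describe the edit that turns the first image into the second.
The transformation is: rotated 180°.

The green circle sits in the top-left of the first image and the bottom-right of the second — consistent with a whole-image 180° rotation.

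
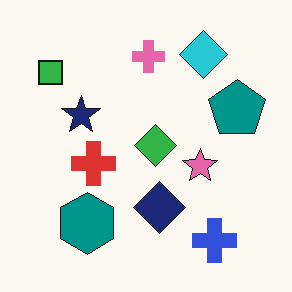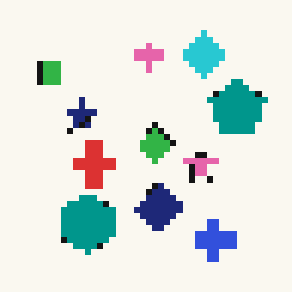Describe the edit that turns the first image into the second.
Moderately pixelated.

Shapes are reduced to large square blocks; fine edges and outlines are lost — a downscale-then-upscale (mosaic) effect.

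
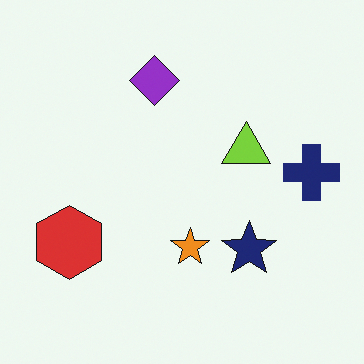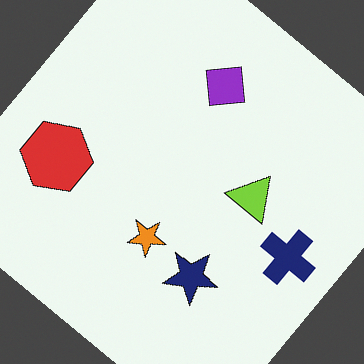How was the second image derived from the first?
It was rotated clockwise by a large amount — several tens of degrees.

Every shape is tilted by the same angle and the image corners show triangular fill wedges — a whole-image rotation by a non-right angle.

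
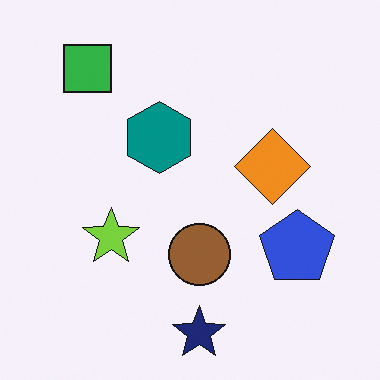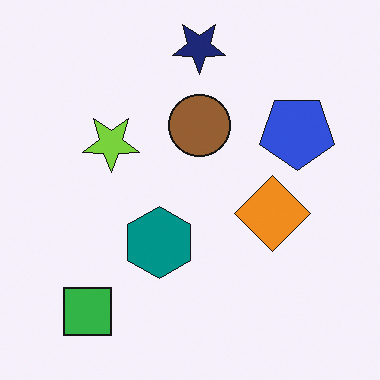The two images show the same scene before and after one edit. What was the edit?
This is the original image flipped vertically (top ↔ bottom).

The navy star is in the bottom of the first image and the top of the second — shapes on opposite sides of the horizontal midline have swapped in a mirror flip.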